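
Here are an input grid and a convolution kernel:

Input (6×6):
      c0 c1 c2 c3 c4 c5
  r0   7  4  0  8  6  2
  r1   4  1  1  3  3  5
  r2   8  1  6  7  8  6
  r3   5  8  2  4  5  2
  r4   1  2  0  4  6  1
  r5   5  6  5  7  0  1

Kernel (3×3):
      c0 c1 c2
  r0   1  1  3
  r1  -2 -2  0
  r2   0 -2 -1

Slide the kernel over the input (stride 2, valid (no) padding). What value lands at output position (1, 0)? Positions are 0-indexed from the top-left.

The receptive field on the input at this output position is [8 1 6 / 5 8 2 / 1 2 0]. Elementwise product with the kernel and sum: 8·1 + 1·1 + 6·3 + 5·-2 + 8·-2 + 2·-2 + 0·-1.

-3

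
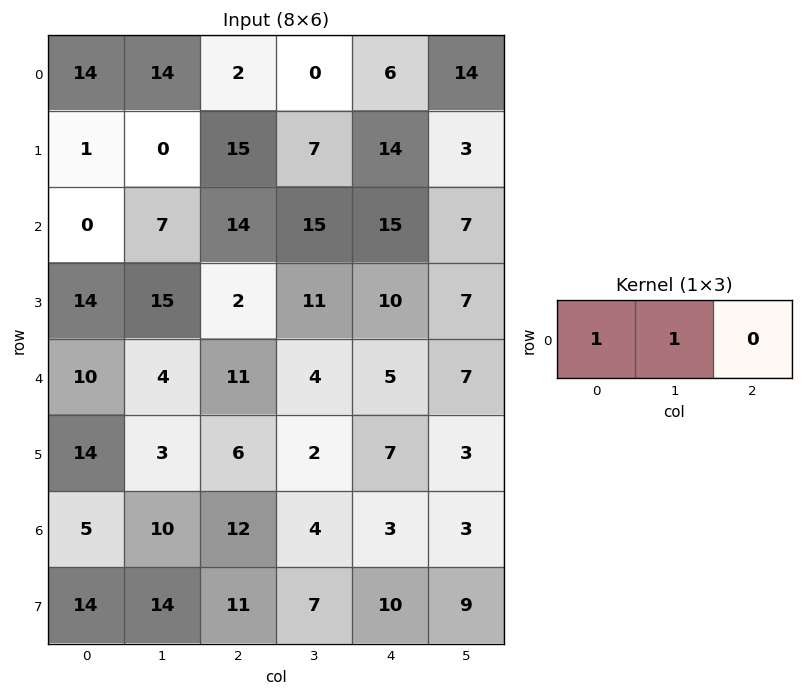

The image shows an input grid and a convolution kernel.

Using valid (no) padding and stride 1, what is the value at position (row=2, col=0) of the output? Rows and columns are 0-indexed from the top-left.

7

The receptive field on the input at this output position is [0 7 14]. Elementwise product with the kernel and sum: 0·1 + 7·1.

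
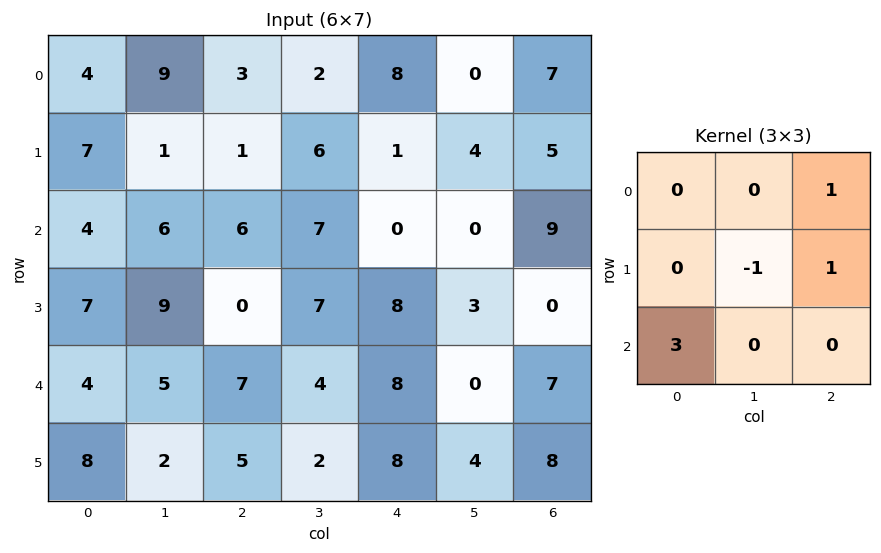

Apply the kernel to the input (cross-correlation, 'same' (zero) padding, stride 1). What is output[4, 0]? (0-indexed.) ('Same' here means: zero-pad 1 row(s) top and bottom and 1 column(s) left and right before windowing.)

10

The receptive field on the zero-padded input at this output position is [0 7 9 / 0 4 5 / 0 8 2]. Elementwise product with the kernel and sum: 9·1 + 4·-1 + 5·1 + 0·3.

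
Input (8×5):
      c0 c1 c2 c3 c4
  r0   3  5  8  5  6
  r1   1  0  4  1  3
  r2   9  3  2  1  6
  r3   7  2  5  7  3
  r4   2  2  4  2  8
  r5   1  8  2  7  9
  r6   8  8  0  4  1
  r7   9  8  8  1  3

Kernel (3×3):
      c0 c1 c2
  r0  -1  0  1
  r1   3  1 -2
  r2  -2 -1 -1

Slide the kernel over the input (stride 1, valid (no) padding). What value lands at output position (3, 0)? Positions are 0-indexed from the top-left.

The receptive field on the input at this output position is [7 2 5 / 2 2 4 / 1 8 2]. Elementwise product with the kernel and sum: 7·-1 + 5·1 + 2·3 + 2·1 + 4·-2 + 1·-2 + 8·-1 + 2·-1.

-14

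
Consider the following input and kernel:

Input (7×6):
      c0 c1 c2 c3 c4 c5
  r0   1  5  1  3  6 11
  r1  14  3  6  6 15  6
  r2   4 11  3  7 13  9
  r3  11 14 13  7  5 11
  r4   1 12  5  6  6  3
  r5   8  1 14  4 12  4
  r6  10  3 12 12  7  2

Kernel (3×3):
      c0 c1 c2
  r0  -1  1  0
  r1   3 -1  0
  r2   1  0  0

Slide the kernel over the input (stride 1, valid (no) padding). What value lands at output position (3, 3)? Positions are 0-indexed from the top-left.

The receptive field on the input at this output position is [7 5 11 / 6 6 3 / 4 12 4]. Elementwise product with the kernel and sum: 7·-1 + 5·1 + 6·3 + 6·-1 + 4·1.

14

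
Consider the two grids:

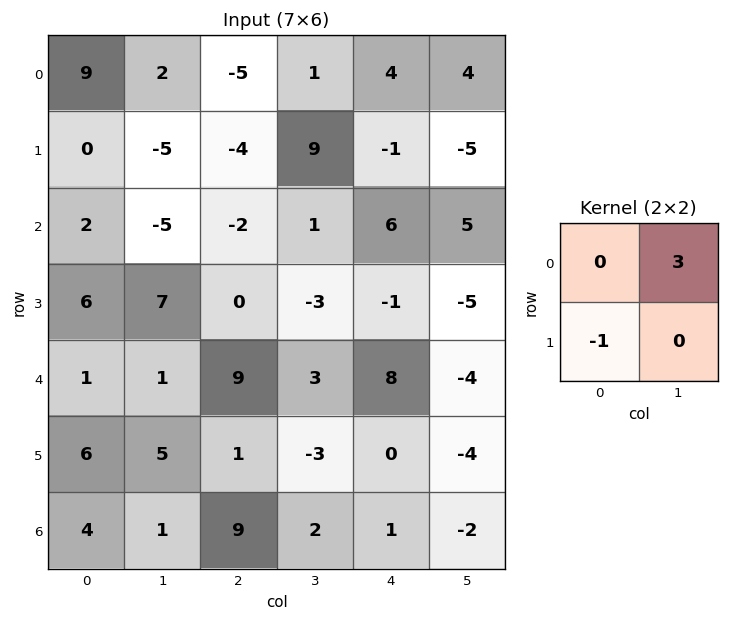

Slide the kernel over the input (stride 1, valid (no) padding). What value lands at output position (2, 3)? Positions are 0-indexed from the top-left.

21

The receptive field on the input at this output position is [1 6 / -3 -1]. Elementwise product with the kernel and sum: 6·3 + -3·-1.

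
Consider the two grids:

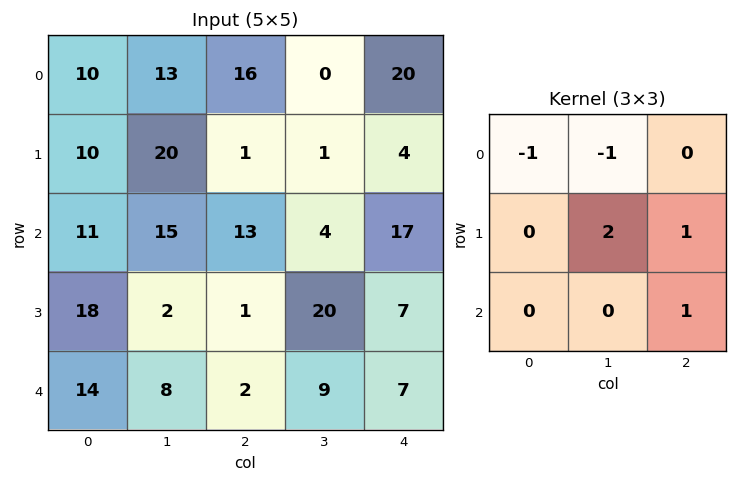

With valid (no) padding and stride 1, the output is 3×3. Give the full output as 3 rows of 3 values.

31 -22 7
14 29 30
-19 3 37

Output[0,0]: The receptive field on the input at this output position is [10 13 16 / 10 20 1 / 11 15 13]. Elementwise product with the kernel and sum: 10·-1 + 13·-1 + 20·2 + 1·1 + 13·1.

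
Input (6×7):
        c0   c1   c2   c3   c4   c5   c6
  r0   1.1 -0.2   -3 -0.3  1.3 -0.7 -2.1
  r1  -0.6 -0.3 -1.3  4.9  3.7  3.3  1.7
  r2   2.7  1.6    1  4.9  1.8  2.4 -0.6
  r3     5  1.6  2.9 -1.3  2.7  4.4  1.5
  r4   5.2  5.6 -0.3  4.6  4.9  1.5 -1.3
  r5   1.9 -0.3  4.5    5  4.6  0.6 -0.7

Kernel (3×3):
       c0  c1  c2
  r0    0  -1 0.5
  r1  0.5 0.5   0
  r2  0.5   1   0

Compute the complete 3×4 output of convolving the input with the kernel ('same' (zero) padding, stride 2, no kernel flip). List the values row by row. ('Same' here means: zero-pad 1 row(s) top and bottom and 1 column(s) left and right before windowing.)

Output[0,0]: The receptive field on the zero-padded input at this output position is [0 0 0 / 0 1.1 -0.2 / 0 -0.6 -0.3]. Elementwise product with the kernel and sum: 0·-1 + 0·0.5 + 0·0.5 + 1.1·0.5 + 0·0.5 + -0.6·1.
Output[0,1]: The receptive field on the zero-padded input at this output position is [0 0 0 / -0.2 -3 -0.3 / -0.3 -1.3 4.9]. Elementwise product with the kernel and sum: 0·-1 + 0·0.5 + -0.2·0.5 + -3·0.5 + -0.3·0.5 + -1.3·1.

-0.05 -3.05 6.65 1.95
6.8 8.75 3.35 2.9
0.3 3.45 11.35 -1.8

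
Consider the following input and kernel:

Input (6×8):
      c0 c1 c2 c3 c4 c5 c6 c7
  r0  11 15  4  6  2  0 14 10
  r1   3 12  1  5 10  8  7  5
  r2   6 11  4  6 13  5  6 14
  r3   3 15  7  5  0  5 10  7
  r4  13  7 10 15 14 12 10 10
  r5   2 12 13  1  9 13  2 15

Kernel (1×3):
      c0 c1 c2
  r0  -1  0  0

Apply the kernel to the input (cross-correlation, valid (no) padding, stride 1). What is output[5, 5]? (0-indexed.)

-13

The receptive field on the input at this output position is [13 2 15]. Elementwise product with the kernel and sum: 13·-1.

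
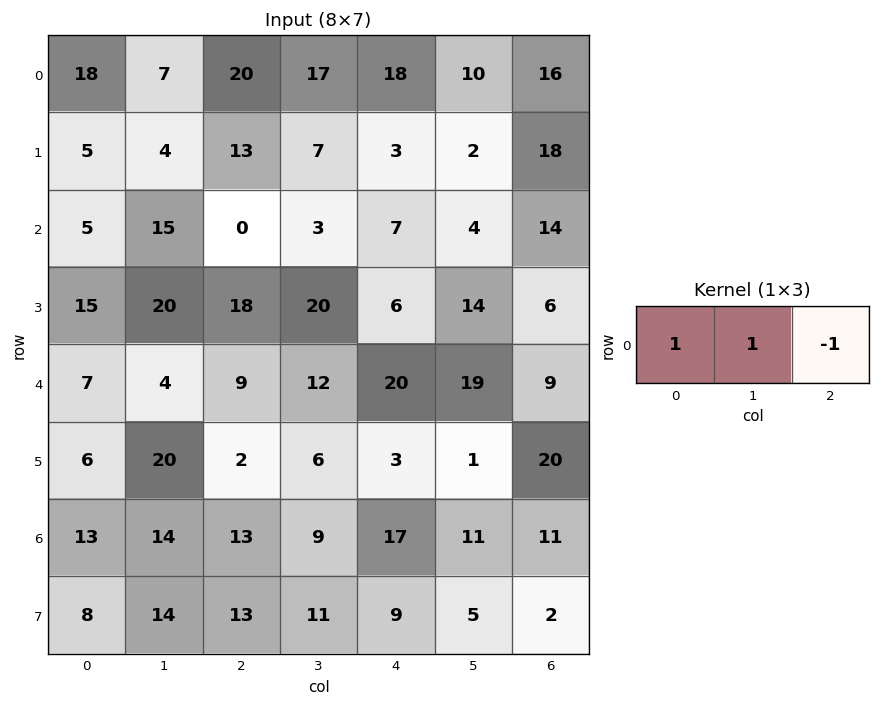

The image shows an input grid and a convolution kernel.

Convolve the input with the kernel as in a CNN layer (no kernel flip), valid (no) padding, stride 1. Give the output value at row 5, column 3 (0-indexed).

8

The receptive field on the input at this output position is [6 3 1]. Elementwise product with the kernel and sum: 6·1 + 3·1 + 1·-1.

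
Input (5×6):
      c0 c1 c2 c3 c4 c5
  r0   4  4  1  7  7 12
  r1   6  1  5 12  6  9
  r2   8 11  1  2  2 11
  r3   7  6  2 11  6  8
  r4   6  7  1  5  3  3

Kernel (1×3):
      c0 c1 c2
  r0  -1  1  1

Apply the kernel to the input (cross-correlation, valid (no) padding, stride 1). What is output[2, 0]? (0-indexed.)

The receptive field on the input at this output position is [8 11 1]. Elementwise product with the kernel and sum: 8·-1 + 11·1 + 1·1.

4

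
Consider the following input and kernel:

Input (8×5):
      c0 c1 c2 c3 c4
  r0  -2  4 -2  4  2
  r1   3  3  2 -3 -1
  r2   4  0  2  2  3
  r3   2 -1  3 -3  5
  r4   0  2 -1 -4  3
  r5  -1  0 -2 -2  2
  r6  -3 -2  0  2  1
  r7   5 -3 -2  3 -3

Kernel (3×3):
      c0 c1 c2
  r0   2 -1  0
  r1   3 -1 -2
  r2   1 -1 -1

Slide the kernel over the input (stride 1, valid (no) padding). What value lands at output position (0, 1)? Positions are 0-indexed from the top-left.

The receptive field on the input at this output position is [4 -2 4 / 3 2 -3 / 0 2 2]. Elementwise product with the kernel and sum: 4·2 + -2·-1 + 3·3 + 2·-1 + -3·-2 + 0·1 + 2·-1 + 2·-1.

19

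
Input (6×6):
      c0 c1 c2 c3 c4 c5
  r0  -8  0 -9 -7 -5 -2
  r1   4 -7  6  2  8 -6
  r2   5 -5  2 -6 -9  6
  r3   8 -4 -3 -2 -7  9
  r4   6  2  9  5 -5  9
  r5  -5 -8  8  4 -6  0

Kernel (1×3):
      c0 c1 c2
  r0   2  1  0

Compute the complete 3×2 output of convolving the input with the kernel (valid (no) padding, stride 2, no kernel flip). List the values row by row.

-16 -25
5 -2
14 23

Output[0,0]: The receptive field on the input at this output position is [-8 0 -9]. Elementwise product with the kernel and sum: -8·2 + 0·1.
Output[0,1]: The receptive field on the input at this output position is [-9 -7 -5]. Elementwise product with the kernel and sum: -9·2 + -7·1.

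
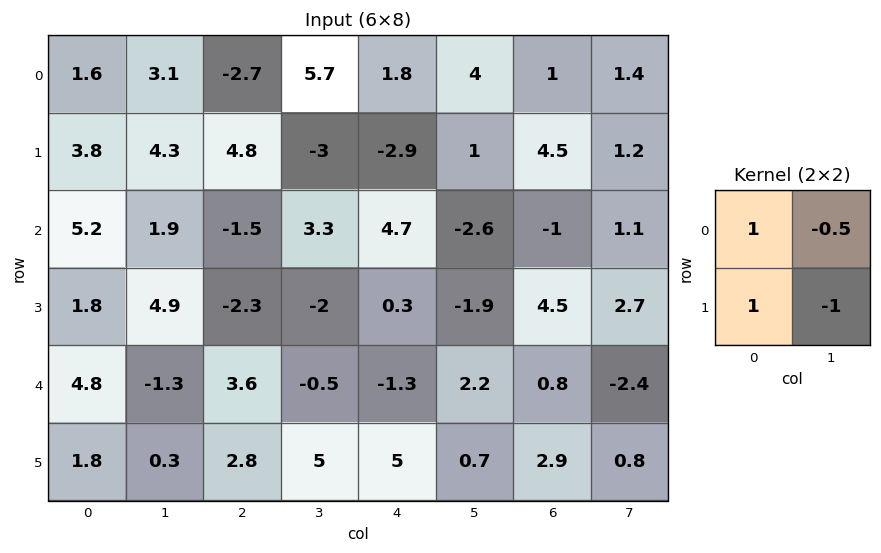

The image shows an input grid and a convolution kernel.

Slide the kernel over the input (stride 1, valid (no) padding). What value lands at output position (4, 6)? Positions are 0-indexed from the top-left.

4.1

The receptive field on the input at this output position is [0.8 -2.4 / 2.9 0.8]. Elementwise product with the kernel and sum: 0.8·1 + -2.4·-0.5 + 2.9·1 + 0.8·-1.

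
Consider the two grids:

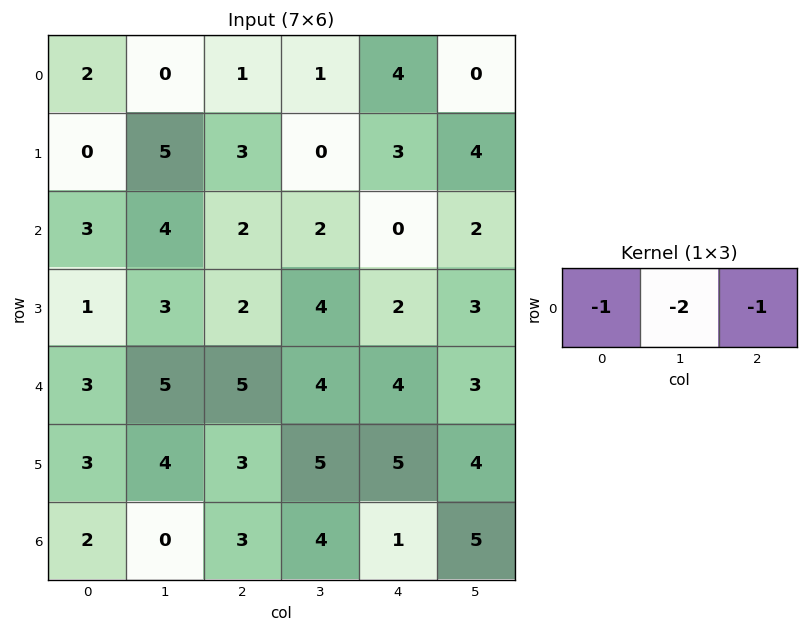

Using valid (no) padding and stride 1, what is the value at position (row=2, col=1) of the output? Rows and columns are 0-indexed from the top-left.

-10

The receptive field on the input at this output position is [4 2 2]. Elementwise product with the kernel and sum: 4·-1 + 2·-2 + 2·-1.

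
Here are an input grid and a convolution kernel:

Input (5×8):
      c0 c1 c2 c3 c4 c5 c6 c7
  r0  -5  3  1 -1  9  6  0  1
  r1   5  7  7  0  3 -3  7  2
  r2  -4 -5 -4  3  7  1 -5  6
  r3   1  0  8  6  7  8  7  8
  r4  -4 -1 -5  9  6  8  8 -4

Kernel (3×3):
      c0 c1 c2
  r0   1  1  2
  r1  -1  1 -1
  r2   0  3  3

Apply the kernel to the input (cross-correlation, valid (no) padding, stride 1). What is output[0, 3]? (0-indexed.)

The receptive field on the input at this output position is [-1 9 6 / 0 3 -3 / 3 7 1]. Elementwise product with the kernel and sum: -1·1 + 9·1 + 6·2 + 0·-1 + 3·1 + -3·-1 + 7·3 + 1·3.

50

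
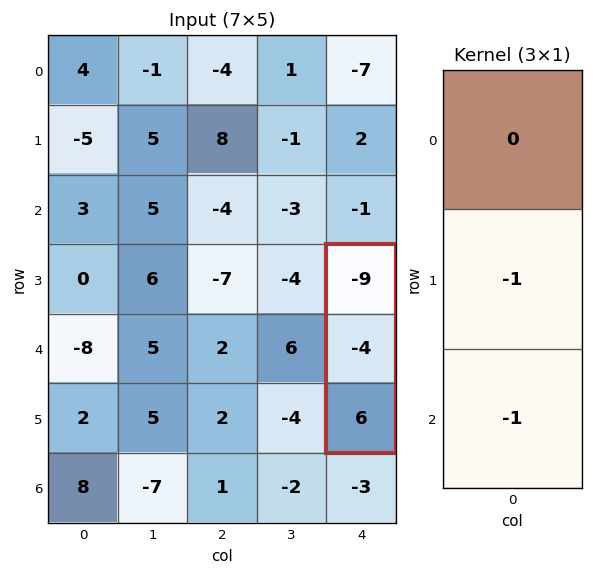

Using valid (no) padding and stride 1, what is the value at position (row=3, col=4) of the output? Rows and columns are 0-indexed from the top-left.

-2

The receptive field on the input at this output position is [-9 / -4 / 6]. Elementwise product with the kernel and sum: -4·-1 + 6·-1.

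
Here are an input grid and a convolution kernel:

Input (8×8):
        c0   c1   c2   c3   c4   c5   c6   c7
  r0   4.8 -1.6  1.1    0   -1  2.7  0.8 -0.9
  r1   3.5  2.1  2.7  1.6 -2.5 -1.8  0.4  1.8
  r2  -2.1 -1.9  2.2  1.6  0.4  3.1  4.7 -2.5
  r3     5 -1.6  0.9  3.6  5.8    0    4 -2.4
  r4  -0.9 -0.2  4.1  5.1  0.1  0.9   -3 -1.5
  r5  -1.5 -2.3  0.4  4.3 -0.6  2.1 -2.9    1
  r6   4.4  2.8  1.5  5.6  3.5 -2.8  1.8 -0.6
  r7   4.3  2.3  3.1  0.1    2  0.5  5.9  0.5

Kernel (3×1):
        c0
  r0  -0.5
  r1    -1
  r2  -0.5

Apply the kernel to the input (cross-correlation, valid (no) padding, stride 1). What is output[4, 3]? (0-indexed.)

The receptive field on the input at this output position is [5.1 / 4.3 / 5.6]. Elementwise product with the kernel and sum: 5.1·-0.5 + 4.3·-1 + 5.6·-0.5.

-9.65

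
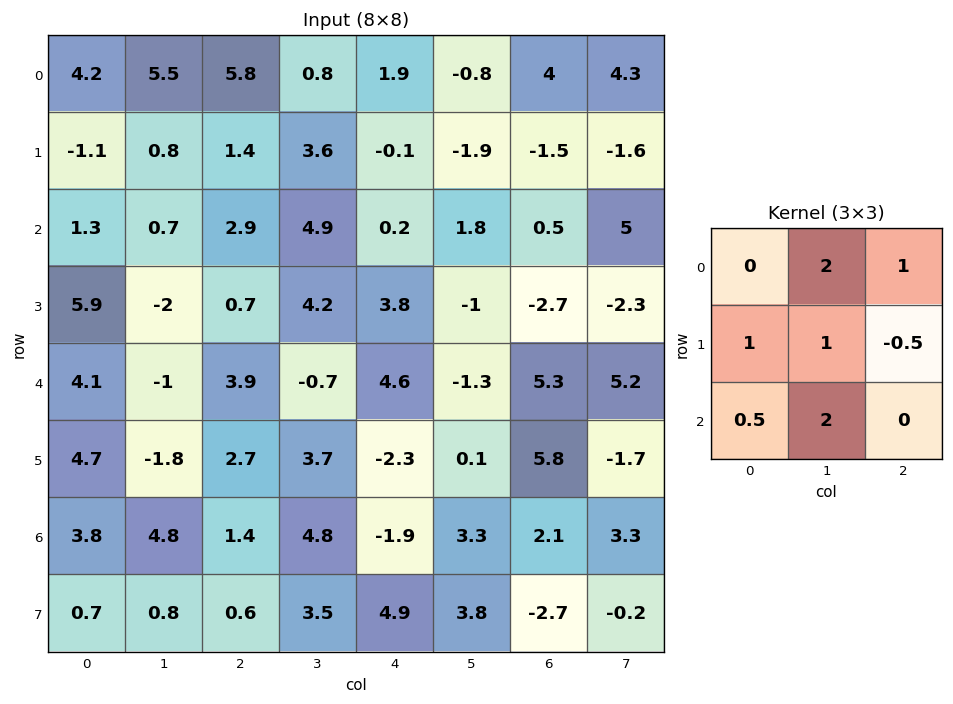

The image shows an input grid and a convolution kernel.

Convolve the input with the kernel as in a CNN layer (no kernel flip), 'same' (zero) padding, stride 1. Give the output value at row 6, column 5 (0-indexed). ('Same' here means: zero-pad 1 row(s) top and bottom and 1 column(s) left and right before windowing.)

16.4

The receptive field on the zero-padded input at this output position is [-2.3 0.1 5.8 / -1.9 3.3 2.1 / 4.9 3.8 -2.7]. Elementwise product with the kernel and sum: 0.1·2 + 5.8·1 + -1.9·1 + 3.3·1 + 2.1·-0.5 + 4.9·0.5 + 3.8·2.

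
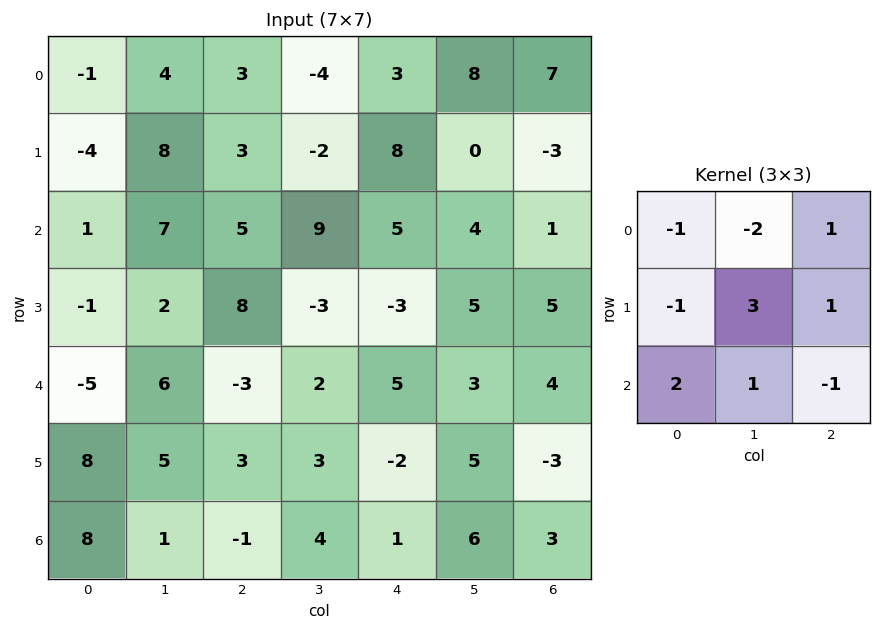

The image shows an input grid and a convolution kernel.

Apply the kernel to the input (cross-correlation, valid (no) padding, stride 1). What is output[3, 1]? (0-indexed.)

The receptive field on the input at this output position is [2 8 -3 / 6 -3 2 / 5 3 3]. Elementwise product with the kernel and sum: 2·-1 + 8·-2 + -3·1 + 6·-1 + -3·3 + 2·1 + 5·2 + 3·1 + 3·-1.

-24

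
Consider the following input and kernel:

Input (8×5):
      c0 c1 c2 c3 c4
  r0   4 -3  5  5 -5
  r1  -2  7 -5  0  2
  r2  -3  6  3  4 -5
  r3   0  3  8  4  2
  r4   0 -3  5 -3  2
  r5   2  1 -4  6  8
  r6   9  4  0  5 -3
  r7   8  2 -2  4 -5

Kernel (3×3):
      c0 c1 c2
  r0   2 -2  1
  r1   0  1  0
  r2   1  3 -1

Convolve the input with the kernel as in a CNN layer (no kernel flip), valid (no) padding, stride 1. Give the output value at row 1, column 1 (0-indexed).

50

The receptive field on the input at this output position is [7 -5 0 / 6 3 4 / 3 8 4]. Elementwise product with the kernel and sum: 7·2 + -5·-2 + 0·1 + 3·1 + 3·1 + 8·3 + 4·-1.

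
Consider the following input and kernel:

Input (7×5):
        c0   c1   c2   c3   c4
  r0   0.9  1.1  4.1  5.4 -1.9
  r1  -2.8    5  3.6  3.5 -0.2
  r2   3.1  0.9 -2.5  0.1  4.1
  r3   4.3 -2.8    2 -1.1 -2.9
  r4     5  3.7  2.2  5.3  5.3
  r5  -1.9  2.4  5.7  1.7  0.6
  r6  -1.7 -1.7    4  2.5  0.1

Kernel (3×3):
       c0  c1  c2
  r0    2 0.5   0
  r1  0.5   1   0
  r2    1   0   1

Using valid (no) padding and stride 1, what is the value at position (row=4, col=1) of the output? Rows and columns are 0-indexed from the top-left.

The receptive field on the input at this output position is [3.7 2.2 5.3 / 2.4 5.7 1.7 / -1.7 4 2.5]. Elementwise product with the kernel and sum: 3.7·2 + 2.2·0.5 + 2.4·0.5 + 5.7·1 + -1.7·1 + 2.5·1.

16.2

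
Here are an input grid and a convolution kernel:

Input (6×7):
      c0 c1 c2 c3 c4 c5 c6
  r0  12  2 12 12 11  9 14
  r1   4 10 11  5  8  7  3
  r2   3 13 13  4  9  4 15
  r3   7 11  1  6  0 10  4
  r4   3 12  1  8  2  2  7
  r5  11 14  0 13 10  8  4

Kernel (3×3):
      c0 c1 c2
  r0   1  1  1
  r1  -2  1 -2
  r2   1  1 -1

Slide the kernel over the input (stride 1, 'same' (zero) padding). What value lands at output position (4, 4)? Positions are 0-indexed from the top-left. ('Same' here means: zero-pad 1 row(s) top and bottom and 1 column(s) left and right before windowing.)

The receptive field on the zero-padded input at this output position is [6 0 10 / 8 2 2 / 13 10 8]. Elementwise product with the kernel and sum: 6·1 + 0·1 + 10·1 + 8·-2 + 2·1 + 2·-2 + 13·1 + 10·1 + 8·-1.

13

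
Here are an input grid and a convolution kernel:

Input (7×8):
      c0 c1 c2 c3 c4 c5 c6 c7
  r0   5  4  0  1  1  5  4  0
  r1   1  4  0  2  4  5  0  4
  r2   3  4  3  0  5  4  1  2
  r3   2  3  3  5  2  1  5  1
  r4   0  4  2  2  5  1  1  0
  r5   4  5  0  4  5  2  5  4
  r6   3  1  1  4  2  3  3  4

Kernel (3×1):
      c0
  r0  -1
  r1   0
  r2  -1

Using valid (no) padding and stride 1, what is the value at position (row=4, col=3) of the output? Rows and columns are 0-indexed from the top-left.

-6

The receptive field on the input at this output position is [2 / 4 / 4]. Elementwise product with the kernel and sum: 2·-1 + 4·-1.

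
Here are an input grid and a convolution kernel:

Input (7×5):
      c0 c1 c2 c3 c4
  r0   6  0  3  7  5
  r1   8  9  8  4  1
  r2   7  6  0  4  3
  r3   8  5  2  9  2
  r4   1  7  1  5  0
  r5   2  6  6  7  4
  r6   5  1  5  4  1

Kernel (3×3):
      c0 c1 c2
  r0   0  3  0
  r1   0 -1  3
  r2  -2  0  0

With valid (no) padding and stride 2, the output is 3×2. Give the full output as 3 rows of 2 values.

1 20
17 7
23 10

Output[0,0]: The receptive field on the input at this output position is [6 0 3 / 8 9 8 / 7 6 0]. Elementwise product with the kernel and sum: 0·3 + 9·-1 + 8·3 + 7·-2.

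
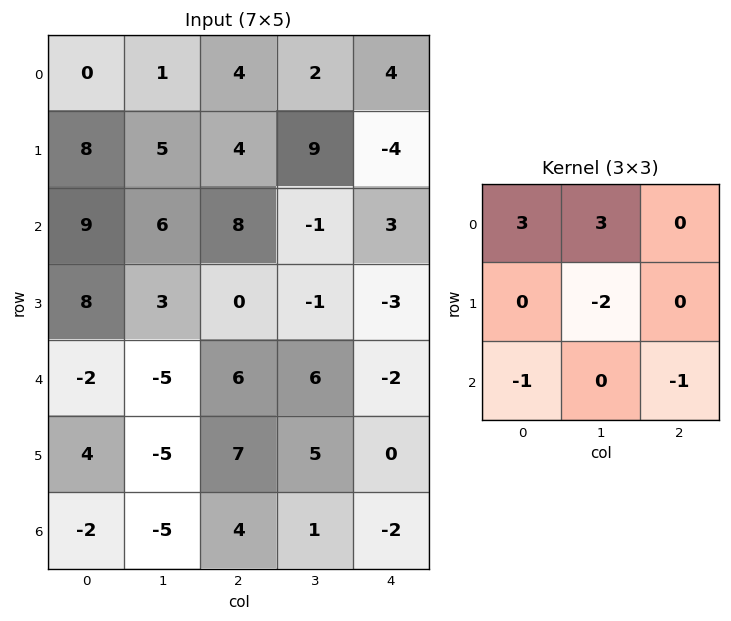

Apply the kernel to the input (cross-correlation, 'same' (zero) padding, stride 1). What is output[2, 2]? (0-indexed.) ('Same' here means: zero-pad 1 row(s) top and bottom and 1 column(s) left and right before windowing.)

9

The receptive field on the zero-padded input at this output position is [5 4 9 / 6 8 -1 / 3 0 -1]. Elementwise product with the kernel and sum: 5·3 + 4·3 + 8·-2 + 3·-1 + -1·-1.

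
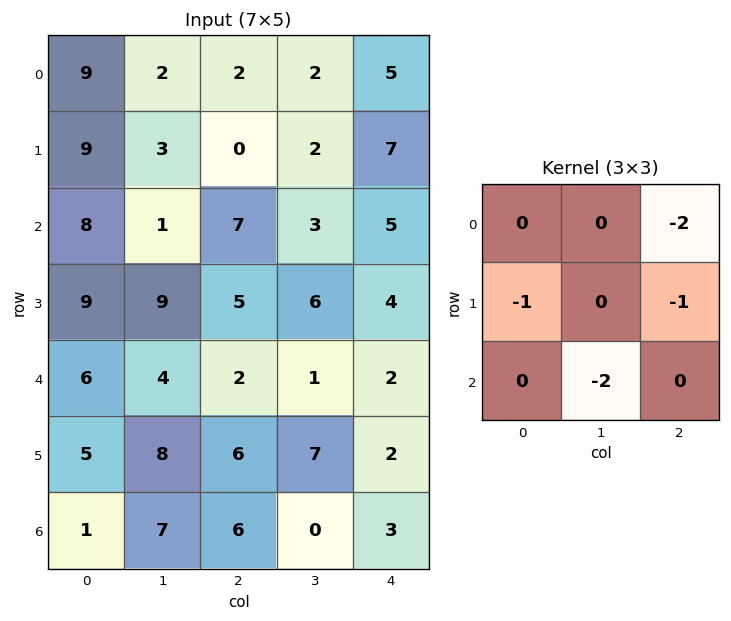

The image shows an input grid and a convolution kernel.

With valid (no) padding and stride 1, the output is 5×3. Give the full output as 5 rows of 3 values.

Output[0,0]: The receptive field on the input at this output position is [9 2 2 / 9 3 0 / 8 1 7]. Elementwise product with the kernel and sum: 2·-2 + 9·-1 + 0·-1 + 1·-2.

-15 -23 -23
-33 -18 -38
-36 -25 -21
-34 -29 -26
-29 -29 -12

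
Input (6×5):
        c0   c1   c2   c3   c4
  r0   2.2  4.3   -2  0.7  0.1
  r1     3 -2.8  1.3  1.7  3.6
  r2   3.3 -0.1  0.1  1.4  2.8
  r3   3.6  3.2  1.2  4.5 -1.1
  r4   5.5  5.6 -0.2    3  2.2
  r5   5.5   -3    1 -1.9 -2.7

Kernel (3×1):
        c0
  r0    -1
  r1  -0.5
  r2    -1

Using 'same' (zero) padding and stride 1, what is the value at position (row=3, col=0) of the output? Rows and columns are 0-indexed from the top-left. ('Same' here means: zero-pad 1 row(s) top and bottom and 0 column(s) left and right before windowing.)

-10.6

The receptive field on the zero-padded input at this output position is [3.3 / 3.6 / 5.5]. Elementwise product with the kernel and sum: 3.3·-1 + 3.6·-0.5 + 5.5·-1.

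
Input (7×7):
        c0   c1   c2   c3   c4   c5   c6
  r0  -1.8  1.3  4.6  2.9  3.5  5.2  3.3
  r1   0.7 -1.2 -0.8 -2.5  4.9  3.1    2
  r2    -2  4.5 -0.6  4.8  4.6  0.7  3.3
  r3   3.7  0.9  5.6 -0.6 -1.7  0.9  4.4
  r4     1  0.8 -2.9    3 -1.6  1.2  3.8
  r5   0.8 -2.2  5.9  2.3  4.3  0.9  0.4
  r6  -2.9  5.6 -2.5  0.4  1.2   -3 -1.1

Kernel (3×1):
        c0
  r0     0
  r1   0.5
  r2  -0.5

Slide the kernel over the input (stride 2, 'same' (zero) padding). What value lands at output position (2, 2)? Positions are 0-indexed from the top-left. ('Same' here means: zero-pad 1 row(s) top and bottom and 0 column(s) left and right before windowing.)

The receptive field on the zero-padded input at this output position is [-1.7 / -1.6 / 4.3]. Elementwise product with the kernel and sum: -1.6·0.5 + 4.3·-0.5.

-2.95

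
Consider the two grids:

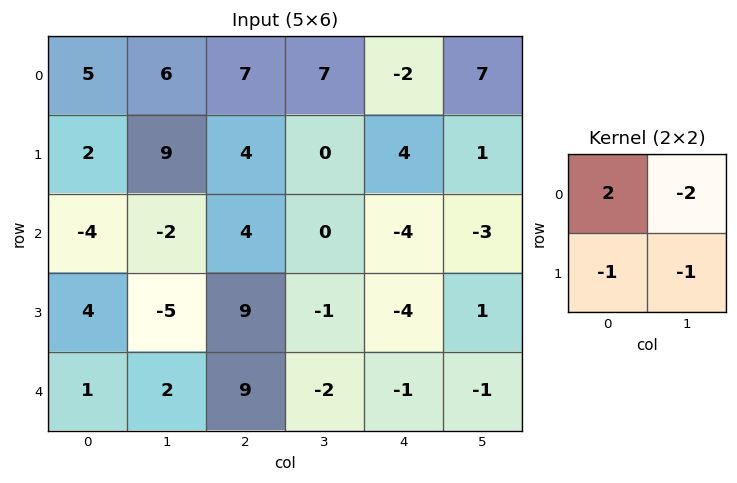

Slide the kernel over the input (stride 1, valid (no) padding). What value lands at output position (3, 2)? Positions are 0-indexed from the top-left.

13

The receptive field on the input at this output position is [9 -1 / 9 -2]. Elementwise product with the kernel and sum: 9·2 + -1·-2 + 9·-1 + -2·-1.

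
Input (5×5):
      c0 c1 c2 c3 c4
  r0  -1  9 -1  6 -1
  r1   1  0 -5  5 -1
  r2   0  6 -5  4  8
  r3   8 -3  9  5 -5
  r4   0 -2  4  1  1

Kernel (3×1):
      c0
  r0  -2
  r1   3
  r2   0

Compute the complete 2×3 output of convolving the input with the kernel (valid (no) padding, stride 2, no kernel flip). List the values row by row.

Output[0,0]: The receptive field on the input at this output position is [-1 / 1 / 0]. Elementwise product with the kernel and sum: -1·-2 + 1·3.
Output[0,1]: The receptive field on the input at this output position is [-1 / -5 / -5]. Elementwise product with the kernel and sum: -1·-2 + -5·3.

5 -13 -1
24 37 -31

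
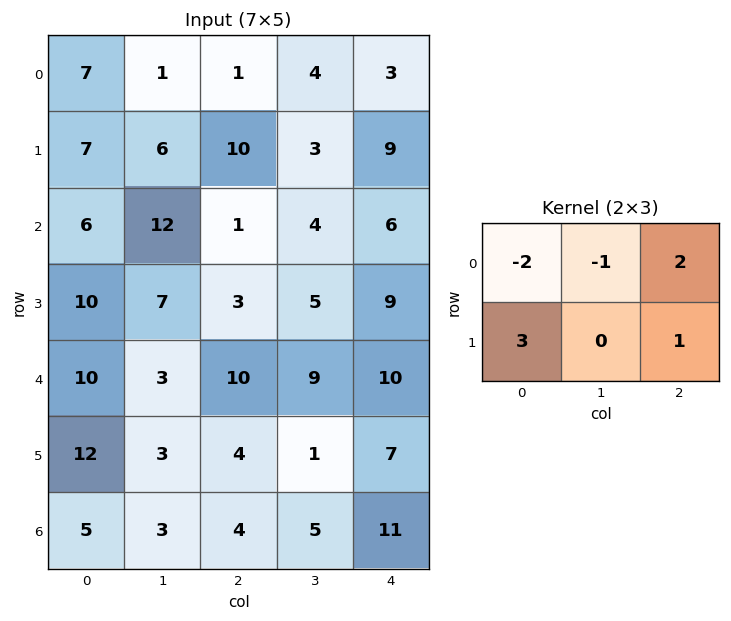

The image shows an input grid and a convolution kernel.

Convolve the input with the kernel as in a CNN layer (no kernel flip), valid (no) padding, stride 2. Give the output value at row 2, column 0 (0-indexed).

The receptive field on the input at this output position is [10 3 10 / 12 3 4]. Elementwise product with the kernel and sum: 10·-2 + 3·-1 + 10·2 + 12·3 + 4·1.

37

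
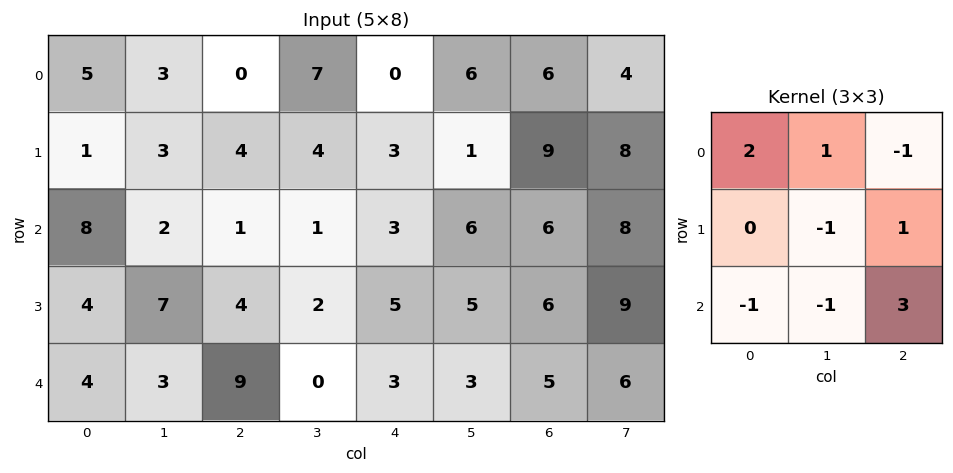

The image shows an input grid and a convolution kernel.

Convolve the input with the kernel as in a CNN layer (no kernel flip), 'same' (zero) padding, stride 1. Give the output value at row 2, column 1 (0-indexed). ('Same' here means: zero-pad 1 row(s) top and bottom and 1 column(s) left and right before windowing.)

The receptive field on the zero-padded input at this output position is [1 3 4 / 8 2 1 / 4 7 4]. Elementwise product with the kernel and sum: 1·2 + 3·1 + 4·-1 + 2·-1 + 1·1 + 4·-1 + 7·-1 + 4·3.

1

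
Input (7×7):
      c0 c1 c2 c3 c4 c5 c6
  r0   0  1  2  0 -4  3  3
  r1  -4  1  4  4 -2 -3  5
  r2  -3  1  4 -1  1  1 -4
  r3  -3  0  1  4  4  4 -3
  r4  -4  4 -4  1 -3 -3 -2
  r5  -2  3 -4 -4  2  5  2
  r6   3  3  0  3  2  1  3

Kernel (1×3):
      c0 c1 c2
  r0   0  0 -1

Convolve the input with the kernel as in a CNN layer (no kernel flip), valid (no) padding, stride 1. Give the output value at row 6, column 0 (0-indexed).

The receptive field on the input at this output position is [3 3 0]. Elementwise product with the kernel and sum: 0·-1.

0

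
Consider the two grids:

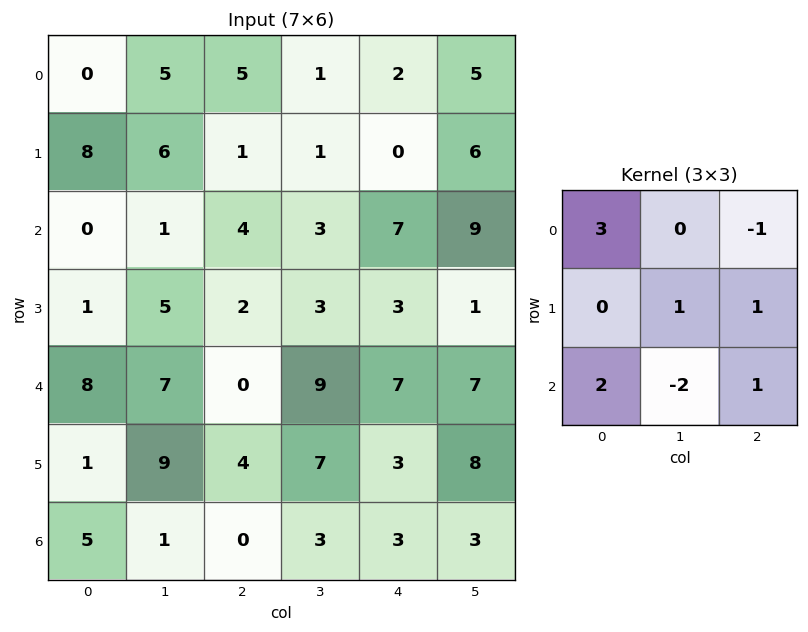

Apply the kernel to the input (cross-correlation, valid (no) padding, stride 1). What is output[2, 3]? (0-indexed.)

15

The receptive field on the input at this output position is [3 7 9 / 3 3 1 / 9 7 7]. Elementwise product with the kernel and sum: 3·3 + 9·-1 + 3·1 + 1·1 + 9·2 + 7·-2 + 7·1.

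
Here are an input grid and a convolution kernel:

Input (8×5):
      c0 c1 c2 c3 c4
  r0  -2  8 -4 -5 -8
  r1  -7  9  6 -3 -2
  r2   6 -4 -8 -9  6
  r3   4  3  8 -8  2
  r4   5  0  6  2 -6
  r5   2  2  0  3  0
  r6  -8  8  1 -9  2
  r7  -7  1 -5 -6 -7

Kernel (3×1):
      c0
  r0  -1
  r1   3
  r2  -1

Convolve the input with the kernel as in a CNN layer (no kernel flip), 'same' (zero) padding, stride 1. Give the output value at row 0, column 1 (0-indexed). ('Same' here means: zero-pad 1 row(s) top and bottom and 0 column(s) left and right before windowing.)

The receptive field on the zero-padded input at this output position is [0 / 8 / 9]. Elementwise product with the kernel and sum: 0·-1 + 8·3 + 9·-1.

15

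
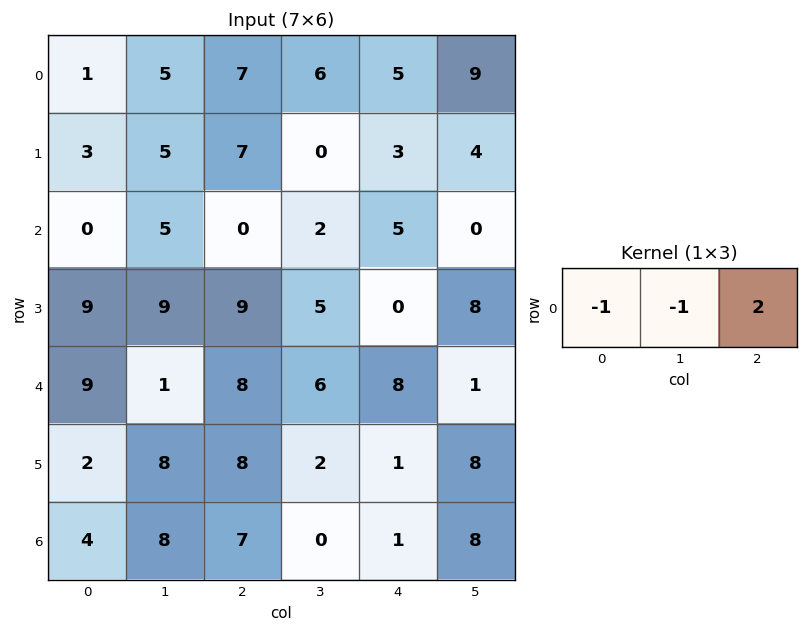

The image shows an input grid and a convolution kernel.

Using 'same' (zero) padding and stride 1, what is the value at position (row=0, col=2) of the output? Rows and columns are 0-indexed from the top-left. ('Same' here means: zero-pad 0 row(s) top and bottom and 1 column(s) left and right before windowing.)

The receptive field on the zero-padded input at this output position is [5 7 6]. Elementwise product with the kernel and sum: 5·-1 + 7·-1 + 6·2.

0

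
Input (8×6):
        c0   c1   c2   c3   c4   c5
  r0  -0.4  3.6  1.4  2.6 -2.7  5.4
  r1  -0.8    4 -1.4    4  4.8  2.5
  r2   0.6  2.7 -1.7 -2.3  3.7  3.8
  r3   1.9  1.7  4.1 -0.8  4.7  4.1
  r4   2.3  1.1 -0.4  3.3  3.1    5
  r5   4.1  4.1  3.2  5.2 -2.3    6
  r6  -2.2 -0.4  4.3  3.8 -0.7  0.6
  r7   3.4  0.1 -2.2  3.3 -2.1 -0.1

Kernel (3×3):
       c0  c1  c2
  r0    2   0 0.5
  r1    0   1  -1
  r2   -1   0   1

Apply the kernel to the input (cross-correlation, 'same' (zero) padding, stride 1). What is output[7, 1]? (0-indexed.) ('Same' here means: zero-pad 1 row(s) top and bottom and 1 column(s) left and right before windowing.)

The receptive field on the zero-padded input at this output position is [-2.2 -0.4 4.3 / 3.4 0.1 -2.2 / 0 0 0]. Elementwise product with the kernel and sum: -2.2·2 + 4.3·0.5 + 0.1·1 + -2.2·-1 + 0·-1 + 0·1.

0.05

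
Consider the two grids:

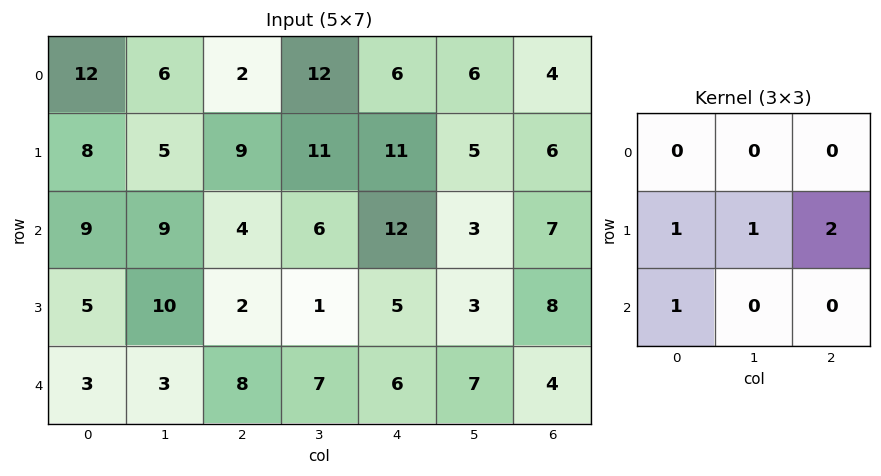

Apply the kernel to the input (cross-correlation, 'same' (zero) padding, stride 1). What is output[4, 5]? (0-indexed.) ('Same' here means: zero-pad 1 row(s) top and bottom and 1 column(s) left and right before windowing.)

21

The receptive field on the zero-padded input at this output position is [5 3 8 / 6 7 4 / 0 0 0]. Elementwise product with the kernel and sum: 6·1 + 7·1 + 4·2 + 0·1.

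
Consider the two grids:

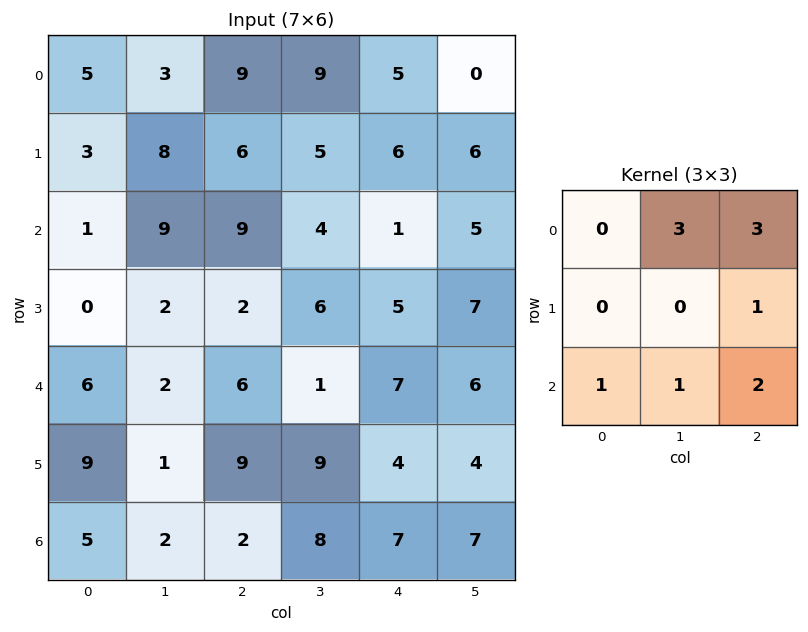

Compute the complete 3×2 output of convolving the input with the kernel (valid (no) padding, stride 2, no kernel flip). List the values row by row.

Output[0,0]: The receptive field on the input at this output position is [5 3 9 / 3 8 6 / 1 9 9]. Elementwise product with the kernel and sum: 3·3 + 9·3 + 6·1 + 1·1 + 9·1 + 9·2.
Output[0,1]: The receptive field on the input at this output position is [9 9 5 / 6 5 6 / 9 4 1]. Elementwise product with the kernel and sum: 9·3 + 5·3 + 6·1 + 9·1 + 4·1 + 1·2.

70 63
76 41
44 52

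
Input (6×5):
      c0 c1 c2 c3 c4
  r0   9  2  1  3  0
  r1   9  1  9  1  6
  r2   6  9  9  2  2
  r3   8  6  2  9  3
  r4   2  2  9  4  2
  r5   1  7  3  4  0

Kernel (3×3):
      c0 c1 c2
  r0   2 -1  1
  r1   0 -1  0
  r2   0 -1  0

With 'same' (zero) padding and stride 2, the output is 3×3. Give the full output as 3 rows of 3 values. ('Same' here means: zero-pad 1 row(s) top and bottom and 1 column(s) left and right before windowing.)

-18 -10 -6
-22 -17 -9
-5 7 13

Output[0,0]: The receptive field on the zero-padded input at this output position is [0 0 0 / 0 9 2 / 0 9 1]. Elementwise product with the kernel and sum: 0·2 + 0·-1 + 0·1 + 9·-1 + 9·-1.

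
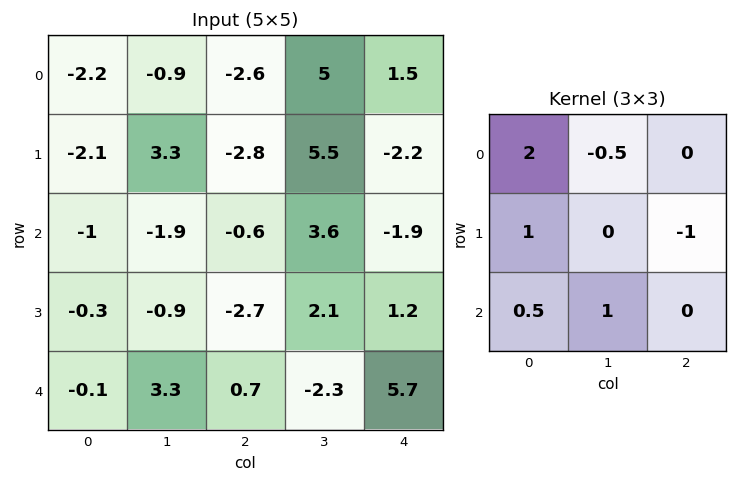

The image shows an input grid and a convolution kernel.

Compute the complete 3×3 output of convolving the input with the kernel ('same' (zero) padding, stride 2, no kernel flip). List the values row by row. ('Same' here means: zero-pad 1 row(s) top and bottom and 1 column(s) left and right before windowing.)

Output[0,0]: The receptive field on the zero-padded input at this output position is [0 0 0 / 0 -2.2 -0.9 / 0 -2.1 3.3]. Elementwise product with the kernel and sum: 0·2 + 0·-0.5 + 0·1 + -0.9·-1 + 0·0.5 + -2.1·1.

-1.2 -7.05 5.55
2.65 -0.65 17.95
-3.15 5.15 1.3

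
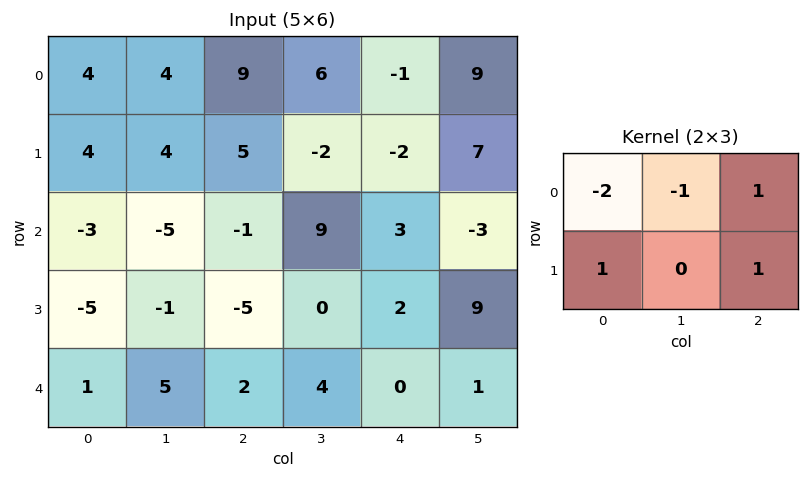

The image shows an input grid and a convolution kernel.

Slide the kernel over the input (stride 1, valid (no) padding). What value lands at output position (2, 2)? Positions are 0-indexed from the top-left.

The receptive field on the input at this output position is [-1 9 3 / -5 0 2]. Elementwise product with the kernel and sum: -1·-2 + 9·-1 + 3·1 + -5·1 + 2·1.

-7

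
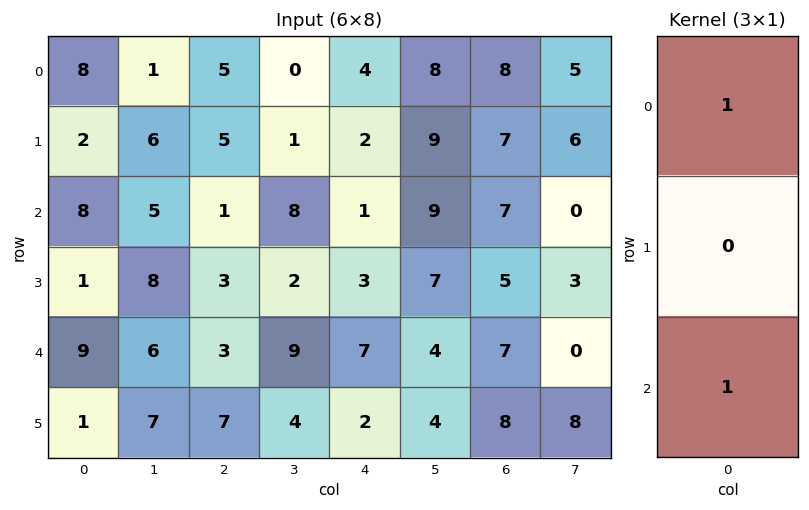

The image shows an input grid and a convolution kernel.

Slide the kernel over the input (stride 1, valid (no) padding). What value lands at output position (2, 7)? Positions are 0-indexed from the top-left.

The receptive field on the input at this output position is [0 / 3 / 0]. Elementwise product with the kernel and sum: 0·1 + 0·1.

0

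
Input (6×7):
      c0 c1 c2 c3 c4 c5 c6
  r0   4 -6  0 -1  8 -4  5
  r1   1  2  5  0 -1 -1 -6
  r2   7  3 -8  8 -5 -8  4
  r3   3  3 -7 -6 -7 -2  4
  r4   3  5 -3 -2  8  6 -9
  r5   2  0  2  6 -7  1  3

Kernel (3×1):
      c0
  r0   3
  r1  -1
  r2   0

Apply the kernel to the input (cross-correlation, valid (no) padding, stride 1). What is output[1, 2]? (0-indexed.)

23

The receptive field on the input at this output position is [5 / -8 / -7]. Elementwise product with the kernel and sum: 5·3 + -8·-1.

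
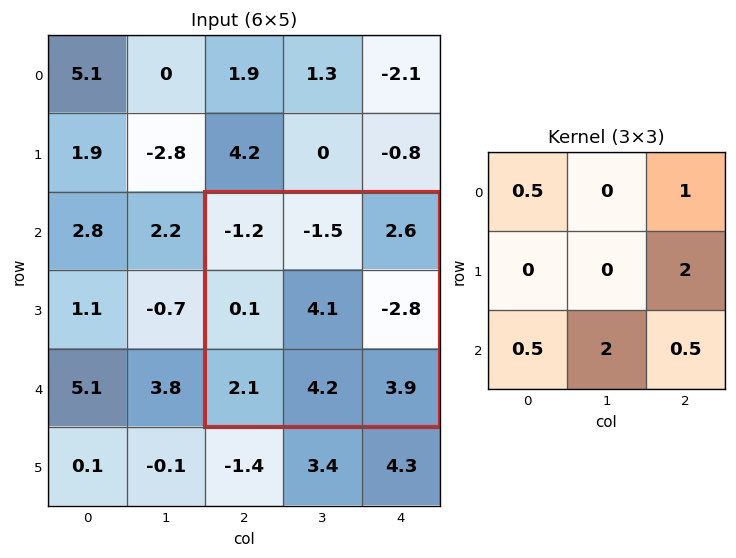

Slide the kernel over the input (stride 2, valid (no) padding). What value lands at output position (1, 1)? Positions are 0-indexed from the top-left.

The receptive field on the input at this output position is [-1.2 -1.5 2.6 / 0.1 4.1 -2.8 / 2.1 4.2 3.9]. Elementwise product with the kernel and sum: -1.2·0.5 + 2.6·1 + -2.8·2 + 2.1·0.5 + 4.2·2 + 3.9·0.5.

7.8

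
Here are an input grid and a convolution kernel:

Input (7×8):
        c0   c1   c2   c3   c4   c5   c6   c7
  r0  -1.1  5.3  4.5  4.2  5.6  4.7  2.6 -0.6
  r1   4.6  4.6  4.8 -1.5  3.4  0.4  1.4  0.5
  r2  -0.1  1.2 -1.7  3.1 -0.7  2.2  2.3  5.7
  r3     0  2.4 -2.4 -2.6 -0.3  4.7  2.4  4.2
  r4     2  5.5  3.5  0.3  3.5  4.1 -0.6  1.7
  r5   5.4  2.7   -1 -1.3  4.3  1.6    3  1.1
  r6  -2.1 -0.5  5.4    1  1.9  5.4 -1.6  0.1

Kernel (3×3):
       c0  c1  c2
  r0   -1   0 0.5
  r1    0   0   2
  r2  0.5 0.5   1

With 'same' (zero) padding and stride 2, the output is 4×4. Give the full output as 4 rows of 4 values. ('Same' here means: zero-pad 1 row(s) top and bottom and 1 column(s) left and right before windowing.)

Output[0,0]: The receptive field on the zero-padded input at this output position is [0 0 0 / 0 -1.1 5.3 / 0 4.6 4.6]. Elementwise product with the kernel and sum: 0·-1 + 0·0.5 + 5.3·2 + 0·0.5 + 4.6·0.5 + 4.6·1.

17.5 11.6 10.75 0.2
7.1 -1.75 9.35 19
17.6 -3.55 16.25 4.2
0.35 -1.35 12.9 -0.85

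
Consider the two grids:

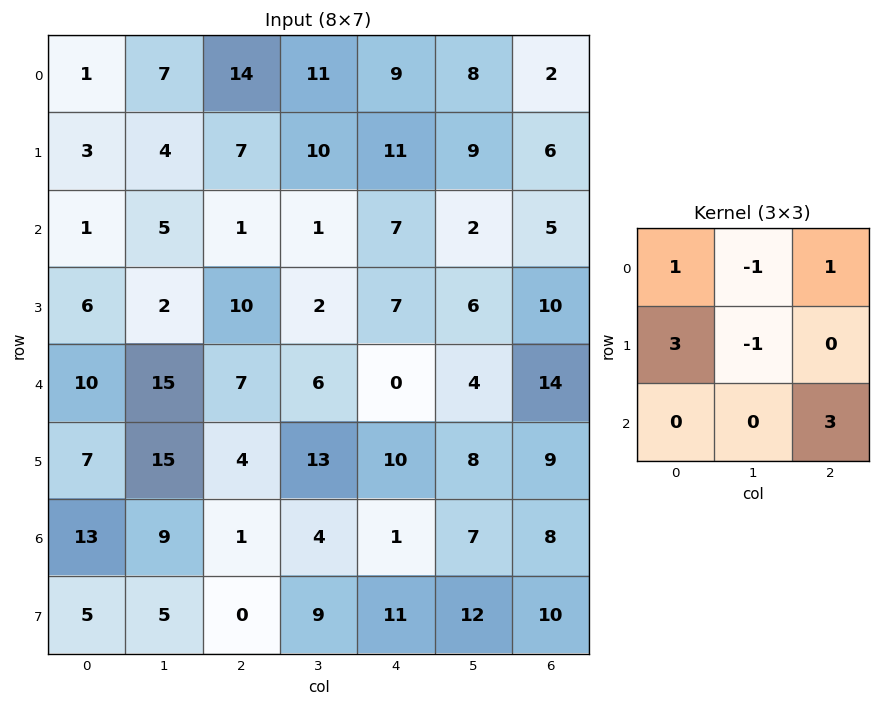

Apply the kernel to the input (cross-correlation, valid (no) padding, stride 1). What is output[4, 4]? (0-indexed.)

The receptive field on the input at this output position is [0 4 14 / 10 8 9 / 1 7 8]. Elementwise product with the kernel and sum: 0·1 + 4·-1 + 14·1 + 10·3 + 8·-1 + 8·3.

56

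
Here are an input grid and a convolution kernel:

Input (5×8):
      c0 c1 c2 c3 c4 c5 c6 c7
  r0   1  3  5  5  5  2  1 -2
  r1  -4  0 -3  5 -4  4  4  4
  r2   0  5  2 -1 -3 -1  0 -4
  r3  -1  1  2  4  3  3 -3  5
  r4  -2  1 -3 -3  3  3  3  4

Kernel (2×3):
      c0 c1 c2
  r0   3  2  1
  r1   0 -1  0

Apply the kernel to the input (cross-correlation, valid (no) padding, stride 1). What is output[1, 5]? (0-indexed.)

The receptive field on the input at this output position is [4 4 4 / -1 0 -4]. Elementwise product with the kernel and sum: 4·3 + 4·2 + 4·1 + 0·-1.

24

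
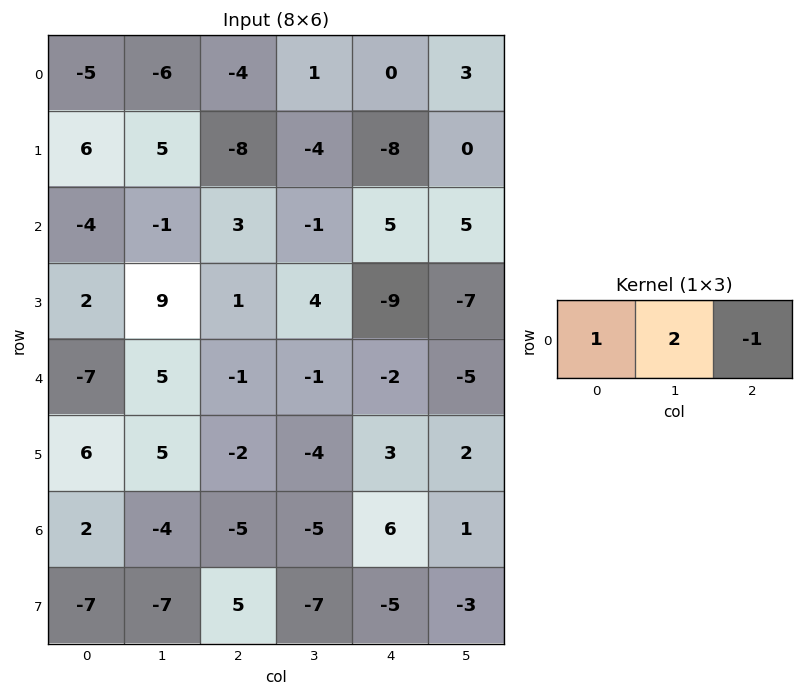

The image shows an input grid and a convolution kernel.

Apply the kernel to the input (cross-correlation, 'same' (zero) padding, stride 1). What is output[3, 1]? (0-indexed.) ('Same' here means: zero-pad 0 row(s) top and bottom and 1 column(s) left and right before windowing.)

The receptive field on the zero-padded input at this output position is [2 9 1]. Elementwise product with the kernel and sum: 2·1 + 9·2 + 1·-1.

19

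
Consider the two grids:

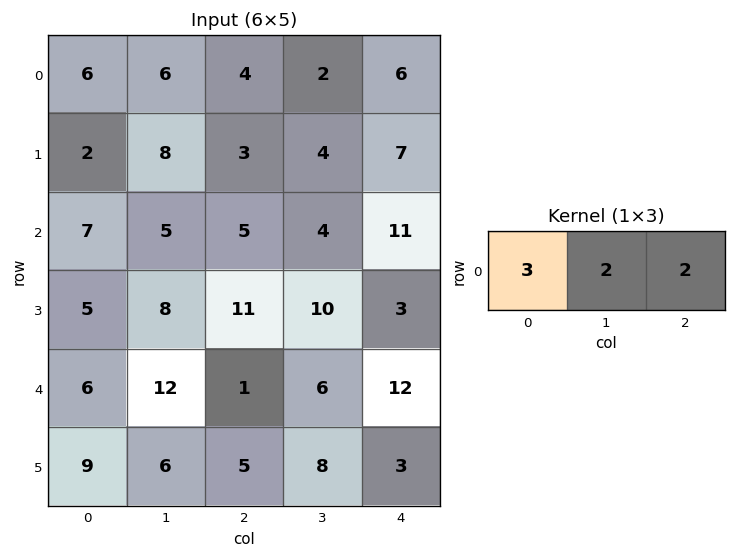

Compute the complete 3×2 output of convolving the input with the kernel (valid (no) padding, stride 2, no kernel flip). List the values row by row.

38 28
41 45
44 39

Output[0,0]: The receptive field on the input at this output position is [6 6 4]. Elementwise product with the kernel and sum: 6·3 + 6·2 + 4·2.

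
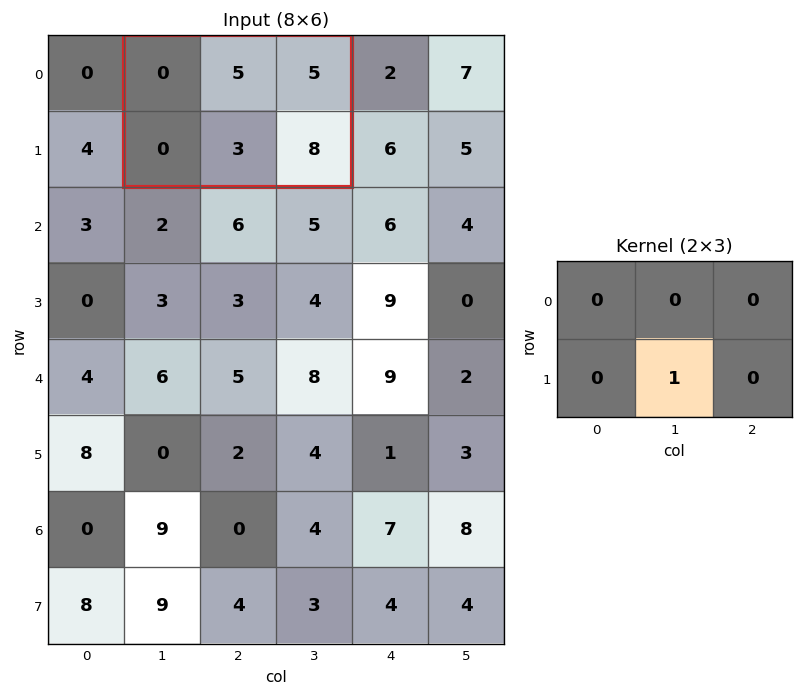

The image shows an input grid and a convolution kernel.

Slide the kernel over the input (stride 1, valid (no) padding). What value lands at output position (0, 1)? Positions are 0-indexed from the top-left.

3

The receptive field on the input at this output position is [0 5 5 / 0 3 8]. Elementwise product with the kernel and sum: 3·1.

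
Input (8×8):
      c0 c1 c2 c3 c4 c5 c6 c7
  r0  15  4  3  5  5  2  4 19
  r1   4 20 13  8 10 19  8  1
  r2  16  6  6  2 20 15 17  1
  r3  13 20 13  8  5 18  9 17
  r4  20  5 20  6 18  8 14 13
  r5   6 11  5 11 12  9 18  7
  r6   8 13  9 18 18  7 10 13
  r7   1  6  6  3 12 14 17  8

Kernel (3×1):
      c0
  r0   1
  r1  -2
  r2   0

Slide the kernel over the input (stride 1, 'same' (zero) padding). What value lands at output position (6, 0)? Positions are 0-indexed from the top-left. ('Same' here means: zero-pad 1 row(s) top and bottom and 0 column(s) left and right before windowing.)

-10

The receptive field on the zero-padded input at this output position is [6 / 8 / 1]. Elementwise product with the kernel and sum: 6·1 + 8·-2.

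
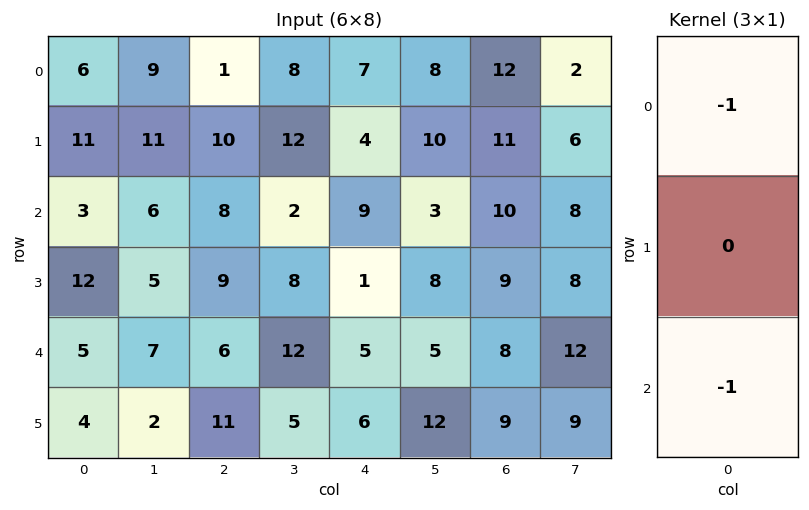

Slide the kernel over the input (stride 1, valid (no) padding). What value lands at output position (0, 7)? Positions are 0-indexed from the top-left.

-10

The receptive field on the input at this output position is [2 / 6 / 8]. Elementwise product with the kernel and sum: 2·-1 + 8·-1.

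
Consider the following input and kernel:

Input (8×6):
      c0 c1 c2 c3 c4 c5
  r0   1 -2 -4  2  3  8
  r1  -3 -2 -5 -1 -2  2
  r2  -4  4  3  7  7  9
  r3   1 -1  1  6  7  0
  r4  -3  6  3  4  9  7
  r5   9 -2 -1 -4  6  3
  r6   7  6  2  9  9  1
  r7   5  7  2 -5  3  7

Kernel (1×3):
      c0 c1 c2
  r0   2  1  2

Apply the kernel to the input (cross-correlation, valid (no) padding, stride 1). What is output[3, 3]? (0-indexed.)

The receptive field on the input at this output position is [6 7 0]. Elementwise product with the kernel and sum: 6·2 + 7·1 + 0·2.

19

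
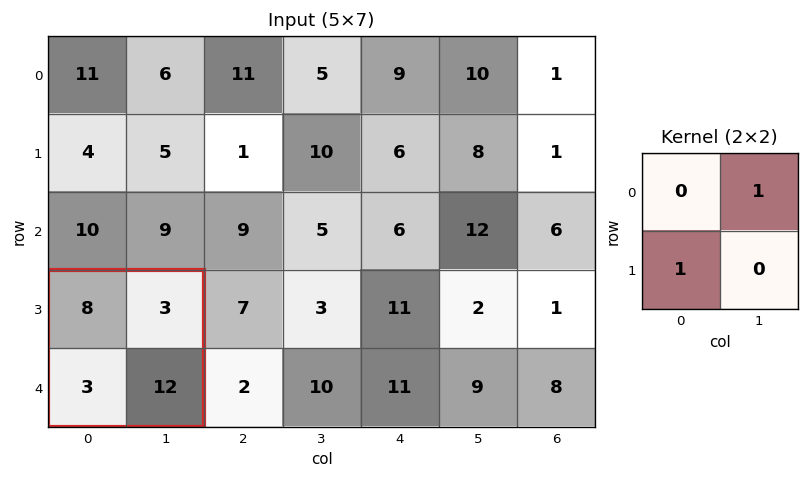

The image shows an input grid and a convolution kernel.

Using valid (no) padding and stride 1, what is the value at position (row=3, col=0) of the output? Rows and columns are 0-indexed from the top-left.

6

The receptive field on the input at this output position is [8 3 / 3 12]. Elementwise product with the kernel and sum: 3·1 + 3·1.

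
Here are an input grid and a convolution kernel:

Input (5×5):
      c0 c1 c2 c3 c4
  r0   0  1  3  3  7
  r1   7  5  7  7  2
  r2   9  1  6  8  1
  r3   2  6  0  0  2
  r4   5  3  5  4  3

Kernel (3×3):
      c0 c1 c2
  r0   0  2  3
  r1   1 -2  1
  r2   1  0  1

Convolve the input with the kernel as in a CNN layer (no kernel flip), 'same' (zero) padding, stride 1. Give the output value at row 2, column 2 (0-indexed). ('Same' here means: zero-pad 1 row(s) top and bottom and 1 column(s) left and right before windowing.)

The receptive field on the zero-padded input at this output position is [5 7 7 / 1 6 8 / 6 0 0]. Elementwise product with the kernel and sum: 7·2 + 7·3 + 1·1 + 6·-2 + 8·1 + 6·1 + 0·1.

38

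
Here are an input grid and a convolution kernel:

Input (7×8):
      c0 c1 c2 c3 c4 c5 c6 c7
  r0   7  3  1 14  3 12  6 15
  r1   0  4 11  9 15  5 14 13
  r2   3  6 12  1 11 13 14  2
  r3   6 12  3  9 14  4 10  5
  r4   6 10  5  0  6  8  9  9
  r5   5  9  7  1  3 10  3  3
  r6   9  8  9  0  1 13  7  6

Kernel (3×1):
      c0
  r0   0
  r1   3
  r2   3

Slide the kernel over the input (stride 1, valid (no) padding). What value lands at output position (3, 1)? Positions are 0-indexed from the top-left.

The receptive field on the input at this output position is [12 / 10 / 9]. Elementwise product with the kernel and sum: 10·3 + 9·3.

57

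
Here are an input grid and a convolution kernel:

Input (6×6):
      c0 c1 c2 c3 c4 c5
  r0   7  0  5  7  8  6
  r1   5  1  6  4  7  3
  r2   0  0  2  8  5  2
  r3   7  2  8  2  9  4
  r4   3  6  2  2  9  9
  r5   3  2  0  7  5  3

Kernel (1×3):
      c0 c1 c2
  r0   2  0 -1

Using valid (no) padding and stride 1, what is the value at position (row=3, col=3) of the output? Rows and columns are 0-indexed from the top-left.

0

The receptive field on the input at this output position is [2 9 4]. Elementwise product with the kernel and sum: 2·2 + 4·-1.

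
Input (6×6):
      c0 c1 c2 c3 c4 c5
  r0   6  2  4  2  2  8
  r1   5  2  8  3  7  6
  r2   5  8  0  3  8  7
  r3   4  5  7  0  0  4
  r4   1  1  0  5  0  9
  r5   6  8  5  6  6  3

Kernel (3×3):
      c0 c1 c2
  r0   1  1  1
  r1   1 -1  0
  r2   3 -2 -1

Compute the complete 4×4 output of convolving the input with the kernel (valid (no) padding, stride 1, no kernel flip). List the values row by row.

Output[0,0]: The receptive field on the input at this output position is [6 2 4 / 5 2 8 / 5 8 0]. Elementwise product with the kernel and sum: 6·1 + 2·1 + 4·1 + 5·1 + 2·-1 + 5·3 + 8·-2 + 0·-1.

14 23 -1 -6
7 22 36 7
13 7 8 24
13 21 -1 12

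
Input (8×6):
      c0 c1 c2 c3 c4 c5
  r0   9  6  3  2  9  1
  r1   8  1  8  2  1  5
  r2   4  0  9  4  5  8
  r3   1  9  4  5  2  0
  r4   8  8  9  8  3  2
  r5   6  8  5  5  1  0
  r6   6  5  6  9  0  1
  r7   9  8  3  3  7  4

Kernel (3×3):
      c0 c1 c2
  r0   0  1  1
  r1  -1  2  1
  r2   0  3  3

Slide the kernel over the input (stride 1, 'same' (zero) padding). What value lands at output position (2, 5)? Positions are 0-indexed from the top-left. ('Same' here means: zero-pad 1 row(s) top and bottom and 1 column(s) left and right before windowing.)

16

The receptive field on the zero-padded input at this output position is [1 5 0 / 5 8 0 / 2 0 0]. Elementwise product with the kernel and sum: 5·1 + 0·1 + 5·-1 + 8·2 + 0·1 + 0·3 + 0·3.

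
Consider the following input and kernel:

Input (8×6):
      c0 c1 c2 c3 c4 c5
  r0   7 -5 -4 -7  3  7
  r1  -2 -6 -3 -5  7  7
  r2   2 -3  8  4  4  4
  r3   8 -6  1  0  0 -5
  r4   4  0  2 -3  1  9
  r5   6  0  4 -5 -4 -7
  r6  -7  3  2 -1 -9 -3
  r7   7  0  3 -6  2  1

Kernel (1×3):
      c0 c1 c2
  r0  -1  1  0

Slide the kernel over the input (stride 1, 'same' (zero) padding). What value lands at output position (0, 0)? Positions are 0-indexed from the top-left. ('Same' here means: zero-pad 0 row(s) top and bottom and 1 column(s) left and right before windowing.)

The receptive field on the zero-padded input at this output position is [0 7 -5]. Elementwise product with the kernel and sum: 0·-1 + 7·1.

7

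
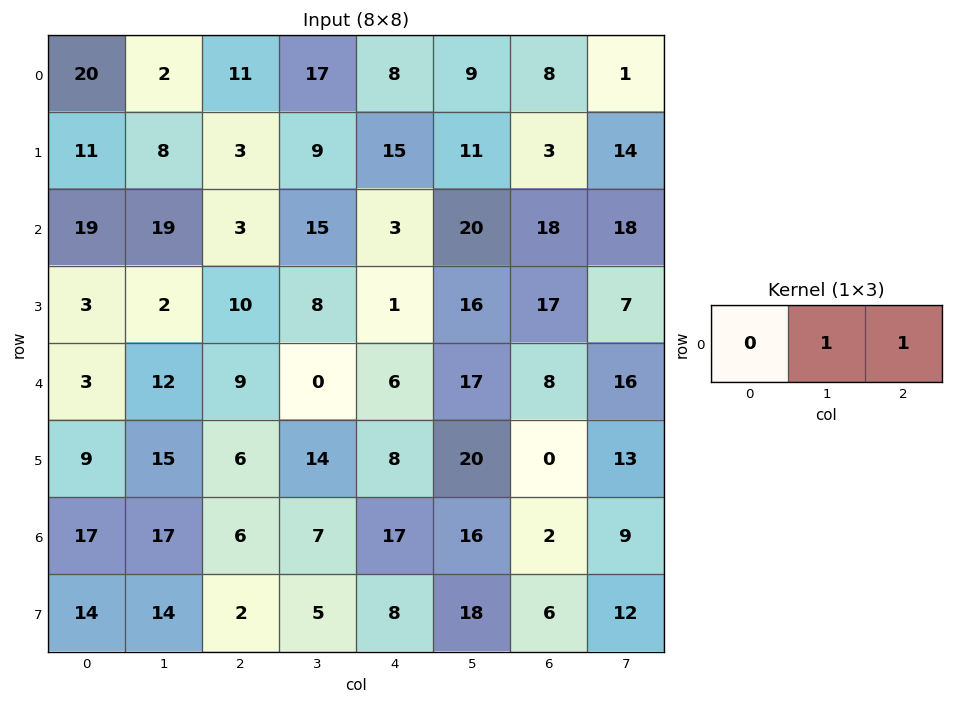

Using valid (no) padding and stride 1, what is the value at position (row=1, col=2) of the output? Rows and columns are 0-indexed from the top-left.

The receptive field on the input at this output position is [3 9 15]. Elementwise product with the kernel and sum: 9·1 + 15·1.

24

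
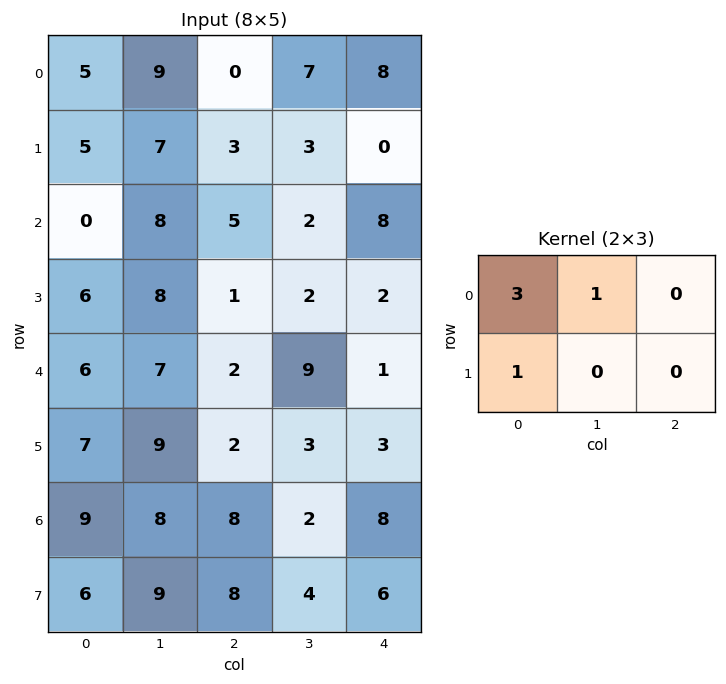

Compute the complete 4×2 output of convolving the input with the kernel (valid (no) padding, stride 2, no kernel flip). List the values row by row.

29 10
14 18
32 17
41 34

Output[0,0]: The receptive field on the input at this output position is [5 9 0 / 5 7 3]. Elementwise product with the kernel and sum: 5·3 + 9·1 + 5·1.
Output[0,1]: The receptive field on the input at this output position is [0 7 8 / 3 3 0]. Elementwise product with the kernel and sum: 0·3 + 7·1 + 3·1.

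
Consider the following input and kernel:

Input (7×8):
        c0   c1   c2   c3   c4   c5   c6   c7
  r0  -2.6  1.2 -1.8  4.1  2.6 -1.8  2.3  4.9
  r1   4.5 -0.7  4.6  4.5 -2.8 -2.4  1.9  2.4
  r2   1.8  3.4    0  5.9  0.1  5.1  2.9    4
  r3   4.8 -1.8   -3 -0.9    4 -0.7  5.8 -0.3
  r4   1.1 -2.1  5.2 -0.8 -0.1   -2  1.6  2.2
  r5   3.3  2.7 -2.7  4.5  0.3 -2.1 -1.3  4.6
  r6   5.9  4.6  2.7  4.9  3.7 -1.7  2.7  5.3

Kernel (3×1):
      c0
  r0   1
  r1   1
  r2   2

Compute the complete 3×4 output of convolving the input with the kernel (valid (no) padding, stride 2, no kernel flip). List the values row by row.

Output[0,0]: The receptive field on the input at this output position is [-2.6 / 4.5 / 1.8]. Elementwise product with the kernel and sum: -2.6·1 + 4.5·1 + 1.8·2.
Output[0,1]: The receptive field on the input at this output position is [-1.8 / 4.6 / 0]. Elementwise product with the kernel and sum: -1.8·1 + 4.6·1 + 0·2.

5.5 2.8 0 10
8.8 7.4 3.9 11.9
16.2 7.9 7.6 5.7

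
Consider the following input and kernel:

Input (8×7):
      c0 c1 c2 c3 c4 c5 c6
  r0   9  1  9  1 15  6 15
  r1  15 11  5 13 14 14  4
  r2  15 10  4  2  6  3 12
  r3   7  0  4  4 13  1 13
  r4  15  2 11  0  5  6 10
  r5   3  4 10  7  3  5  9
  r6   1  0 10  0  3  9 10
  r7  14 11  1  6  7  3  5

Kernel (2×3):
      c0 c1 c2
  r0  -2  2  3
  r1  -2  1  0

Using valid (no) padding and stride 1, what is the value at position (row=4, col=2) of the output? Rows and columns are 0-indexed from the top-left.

-20

The receptive field on the input at this output position is [11 0 5 / 10 7 3]. Elementwise product with the kernel and sum: 11·-2 + 0·2 + 5·3 + 10·-2 + 7·1.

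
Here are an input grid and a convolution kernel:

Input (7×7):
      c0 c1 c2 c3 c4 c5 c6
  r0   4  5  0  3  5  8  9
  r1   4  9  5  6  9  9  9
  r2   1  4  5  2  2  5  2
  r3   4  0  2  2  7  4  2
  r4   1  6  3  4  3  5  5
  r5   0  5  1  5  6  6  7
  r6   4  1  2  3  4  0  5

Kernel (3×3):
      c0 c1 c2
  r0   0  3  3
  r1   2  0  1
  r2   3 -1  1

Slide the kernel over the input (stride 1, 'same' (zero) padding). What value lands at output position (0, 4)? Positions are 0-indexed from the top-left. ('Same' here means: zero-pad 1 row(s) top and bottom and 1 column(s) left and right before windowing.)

The receptive field on the zero-padded input at this output position is [0 0 0 / 3 5 8 / 6 9 9]. Elementwise product with the kernel and sum: 0·3 + 0·3 + 3·2 + 8·1 + 6·3 + 9·-1 + 9·1.

32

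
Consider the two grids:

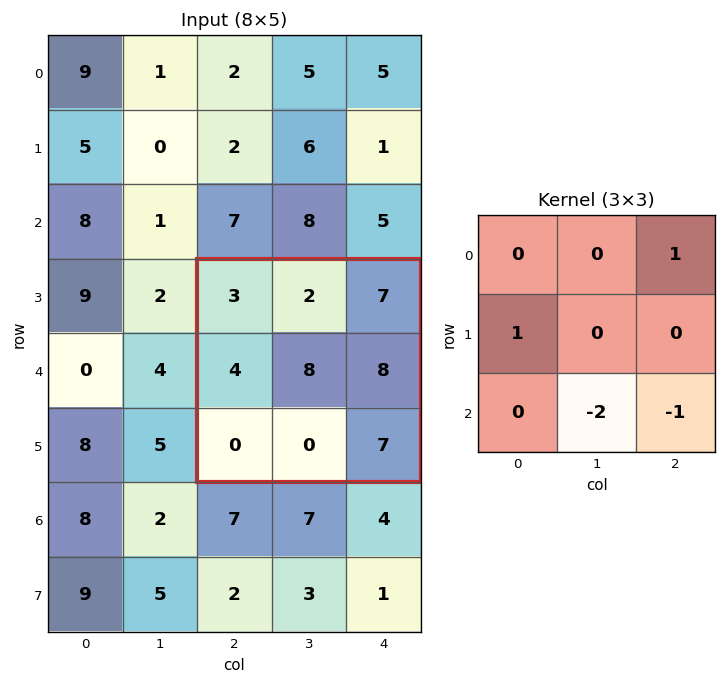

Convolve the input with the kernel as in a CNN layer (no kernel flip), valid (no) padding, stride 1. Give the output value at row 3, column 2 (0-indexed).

The receptive field on the input at this output position is [3 2 7 / 4 8 8 / 0 0 7]. Elementwise product with the kernel and sum: 7·1 + 4·1 + 0·-2 + 7·-1.

4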